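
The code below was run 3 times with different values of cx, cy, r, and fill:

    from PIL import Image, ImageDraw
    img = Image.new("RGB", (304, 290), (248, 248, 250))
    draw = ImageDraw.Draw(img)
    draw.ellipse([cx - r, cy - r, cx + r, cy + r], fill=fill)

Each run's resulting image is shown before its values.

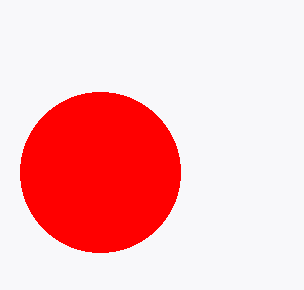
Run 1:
cx = 100, cy = 172, r = 80, fill = 'red'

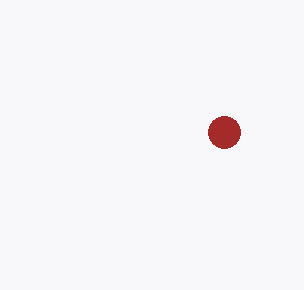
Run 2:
cx = 224; cy = 132; r = 16; fill = 'brown'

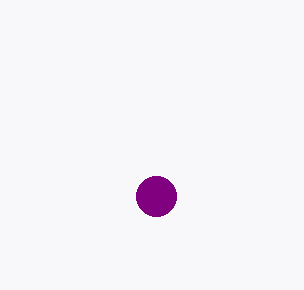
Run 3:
cx = 156, cy = 196, r = 20, fill = 'purple'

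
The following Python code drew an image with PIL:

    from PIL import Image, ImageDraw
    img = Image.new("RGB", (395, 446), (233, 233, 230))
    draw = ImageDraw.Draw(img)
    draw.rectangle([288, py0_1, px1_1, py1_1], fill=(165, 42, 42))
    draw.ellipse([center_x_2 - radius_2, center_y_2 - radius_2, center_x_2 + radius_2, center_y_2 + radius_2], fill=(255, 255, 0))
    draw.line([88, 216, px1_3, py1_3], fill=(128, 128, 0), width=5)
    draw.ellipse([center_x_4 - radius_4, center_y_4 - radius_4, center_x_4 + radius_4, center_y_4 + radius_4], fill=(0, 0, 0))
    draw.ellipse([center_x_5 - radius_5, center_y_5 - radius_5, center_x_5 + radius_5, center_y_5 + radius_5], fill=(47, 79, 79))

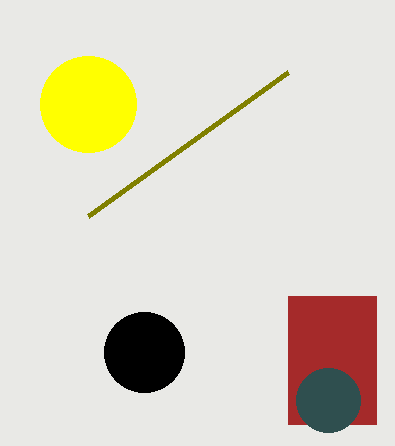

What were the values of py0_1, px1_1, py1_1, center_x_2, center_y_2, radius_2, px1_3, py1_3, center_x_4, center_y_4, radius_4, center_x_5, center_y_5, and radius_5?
py0_1 = 296, px1_1 = 376, py1_1 = 424, center_x_2 = 88, center_y_2 = 104, radius_2 = 48, px1_3 = 288, py1_3 = 72, center_x_4 = 144, center_y_4 = 352, radius_4 = 40, center_x_5 = 328, center_y_5 = 400, radius_5 = 32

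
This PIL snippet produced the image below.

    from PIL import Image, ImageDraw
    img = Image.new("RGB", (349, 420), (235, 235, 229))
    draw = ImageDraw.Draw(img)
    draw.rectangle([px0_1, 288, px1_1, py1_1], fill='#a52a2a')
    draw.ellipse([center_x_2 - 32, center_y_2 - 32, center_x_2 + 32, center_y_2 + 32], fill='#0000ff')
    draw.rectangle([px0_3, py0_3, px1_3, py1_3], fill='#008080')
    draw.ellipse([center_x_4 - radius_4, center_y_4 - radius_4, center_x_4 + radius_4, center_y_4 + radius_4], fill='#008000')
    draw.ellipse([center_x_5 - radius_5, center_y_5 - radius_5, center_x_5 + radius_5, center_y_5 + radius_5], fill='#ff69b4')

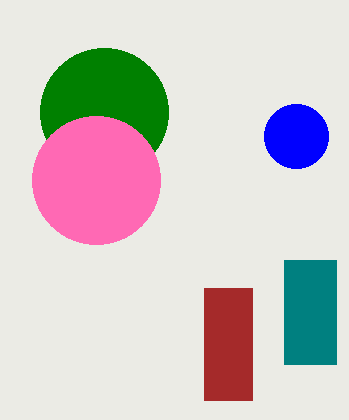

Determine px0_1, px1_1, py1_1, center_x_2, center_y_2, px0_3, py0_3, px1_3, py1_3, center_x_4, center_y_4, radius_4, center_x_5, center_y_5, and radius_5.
px0_1 = 204, px1_1 = 252, py1_1 = 400, center_x_2 = 296, center_y_2 = 136, px0_3 = 284, py0_3 = 260, px1_3 = 336, py1_3 = 364, center_x_4 = 104, center_y_4 = 112, radius_4 = 64, center_x_5 = 96, center_y_5 = 180, radius_5 = 64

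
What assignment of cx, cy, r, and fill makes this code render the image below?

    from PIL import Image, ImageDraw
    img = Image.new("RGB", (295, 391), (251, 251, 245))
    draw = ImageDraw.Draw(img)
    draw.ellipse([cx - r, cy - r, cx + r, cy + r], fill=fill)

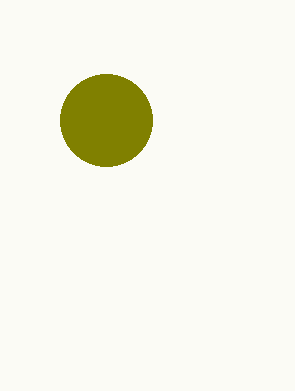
cx = 106; cy = 120; r = 46; fill = 'olive'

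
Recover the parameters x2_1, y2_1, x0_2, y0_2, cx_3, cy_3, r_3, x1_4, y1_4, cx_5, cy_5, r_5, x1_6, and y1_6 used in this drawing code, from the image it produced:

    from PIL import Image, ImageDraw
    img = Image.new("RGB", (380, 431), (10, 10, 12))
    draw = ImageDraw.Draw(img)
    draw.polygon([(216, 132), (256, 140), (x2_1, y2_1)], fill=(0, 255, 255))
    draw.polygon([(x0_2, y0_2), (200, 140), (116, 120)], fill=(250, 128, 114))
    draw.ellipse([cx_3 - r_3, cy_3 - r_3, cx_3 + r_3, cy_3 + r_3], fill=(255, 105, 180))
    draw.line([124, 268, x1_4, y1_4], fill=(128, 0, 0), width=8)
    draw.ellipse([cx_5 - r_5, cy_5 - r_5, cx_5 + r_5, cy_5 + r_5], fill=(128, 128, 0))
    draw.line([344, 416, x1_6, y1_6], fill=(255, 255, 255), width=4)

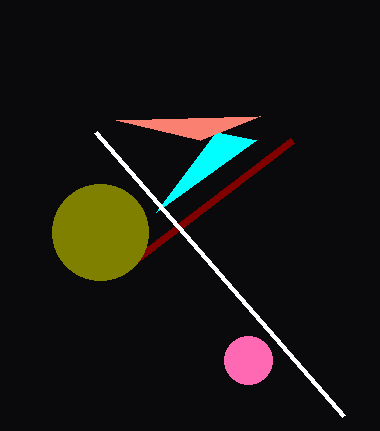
x2_1 = 156, y2_1 = 212, x0_2 = 260, y0_2 = 116, cx_3 = 248, cy_3 = 360, r_3 = 24, x1_4 = 292, y1_4 = 140, cx_5 = 100, cy_5 = 232, r_5 = 48, x1_6 = 96, y1_6 = 132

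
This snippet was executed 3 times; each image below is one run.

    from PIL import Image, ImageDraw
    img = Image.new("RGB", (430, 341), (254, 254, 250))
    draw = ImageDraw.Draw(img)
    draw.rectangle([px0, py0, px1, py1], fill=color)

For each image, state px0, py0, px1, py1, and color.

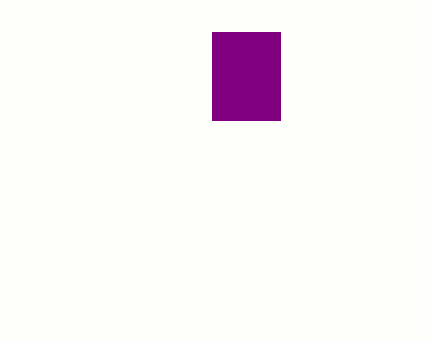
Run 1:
px0 = 212
py0 = 32
px1 = 280
py1 = 120
color = 'purple'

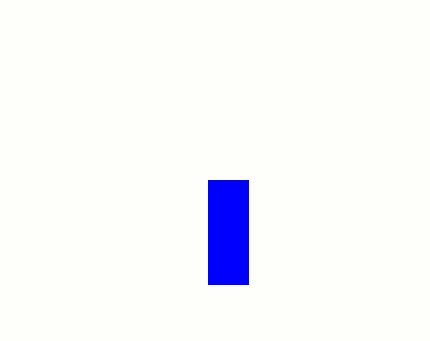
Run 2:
px0 = 208; py0 = 180; px1 = 248; py1 = 284; color = 'blue'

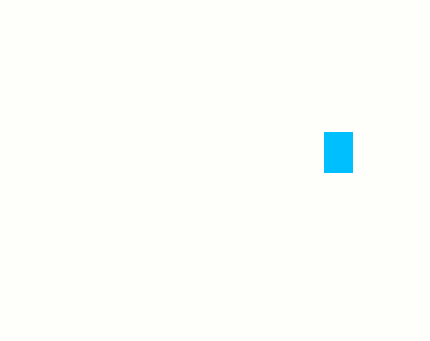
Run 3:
px0 = 324, py0 = 132, px1 = 352, py1 = 172, color = 'deepskyblue'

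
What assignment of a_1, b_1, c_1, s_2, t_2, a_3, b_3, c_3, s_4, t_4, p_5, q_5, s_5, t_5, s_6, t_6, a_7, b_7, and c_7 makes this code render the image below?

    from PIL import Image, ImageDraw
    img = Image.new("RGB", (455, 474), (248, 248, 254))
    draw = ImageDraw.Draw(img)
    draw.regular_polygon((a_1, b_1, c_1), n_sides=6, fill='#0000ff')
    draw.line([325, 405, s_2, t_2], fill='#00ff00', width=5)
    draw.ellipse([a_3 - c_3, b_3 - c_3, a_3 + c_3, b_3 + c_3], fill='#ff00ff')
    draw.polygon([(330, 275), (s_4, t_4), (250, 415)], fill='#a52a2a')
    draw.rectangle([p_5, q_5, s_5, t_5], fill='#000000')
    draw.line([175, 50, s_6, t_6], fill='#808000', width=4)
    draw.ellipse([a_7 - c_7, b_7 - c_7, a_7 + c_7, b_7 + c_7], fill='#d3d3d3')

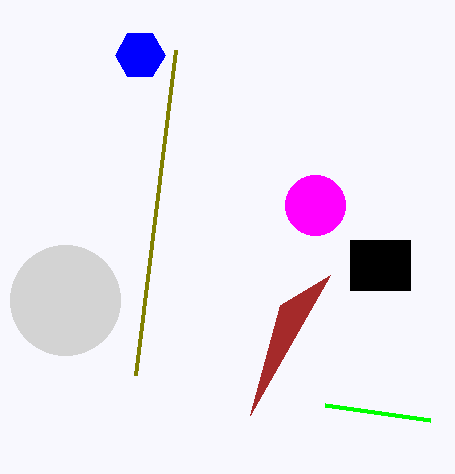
a_1 = 140; b_1 = 55; c_1 = 25; s_2 = 430; t_2 = 420; a_3 = 315; b_3 = 205; c_3 = 30; s_4 = 280; t_4 = 305; p_5 = 350; q_5 = 240; s_5 = 410; t_5 = 290; s_6 = 135; t_6 = 375; a_7 = 65; b_7 = 300; c_7 = 55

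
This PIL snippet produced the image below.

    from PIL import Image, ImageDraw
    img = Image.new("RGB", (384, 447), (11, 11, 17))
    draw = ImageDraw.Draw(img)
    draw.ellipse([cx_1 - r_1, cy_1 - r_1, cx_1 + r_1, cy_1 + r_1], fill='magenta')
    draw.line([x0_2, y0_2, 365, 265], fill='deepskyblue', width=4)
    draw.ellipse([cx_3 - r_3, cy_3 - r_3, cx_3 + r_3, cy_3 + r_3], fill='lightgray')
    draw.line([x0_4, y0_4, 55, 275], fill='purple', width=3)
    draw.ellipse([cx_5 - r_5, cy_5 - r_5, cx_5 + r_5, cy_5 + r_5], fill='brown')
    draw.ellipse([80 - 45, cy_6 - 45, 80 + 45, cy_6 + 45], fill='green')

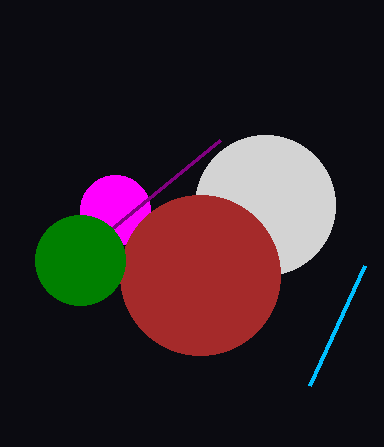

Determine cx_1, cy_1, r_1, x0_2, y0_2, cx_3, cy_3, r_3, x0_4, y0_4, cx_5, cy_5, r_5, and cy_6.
cx_1 = 115; cy_1 = 210; r_1 = 35; x0_2 = 310; y0_2 = 385; cx_3 = 265; cy_3 = 205; r_3 = 70; x0_4 = 220; y0_4 = 140; cx_5 = 200; cy_5 = 275; r_5 = 80; cy_6 = 260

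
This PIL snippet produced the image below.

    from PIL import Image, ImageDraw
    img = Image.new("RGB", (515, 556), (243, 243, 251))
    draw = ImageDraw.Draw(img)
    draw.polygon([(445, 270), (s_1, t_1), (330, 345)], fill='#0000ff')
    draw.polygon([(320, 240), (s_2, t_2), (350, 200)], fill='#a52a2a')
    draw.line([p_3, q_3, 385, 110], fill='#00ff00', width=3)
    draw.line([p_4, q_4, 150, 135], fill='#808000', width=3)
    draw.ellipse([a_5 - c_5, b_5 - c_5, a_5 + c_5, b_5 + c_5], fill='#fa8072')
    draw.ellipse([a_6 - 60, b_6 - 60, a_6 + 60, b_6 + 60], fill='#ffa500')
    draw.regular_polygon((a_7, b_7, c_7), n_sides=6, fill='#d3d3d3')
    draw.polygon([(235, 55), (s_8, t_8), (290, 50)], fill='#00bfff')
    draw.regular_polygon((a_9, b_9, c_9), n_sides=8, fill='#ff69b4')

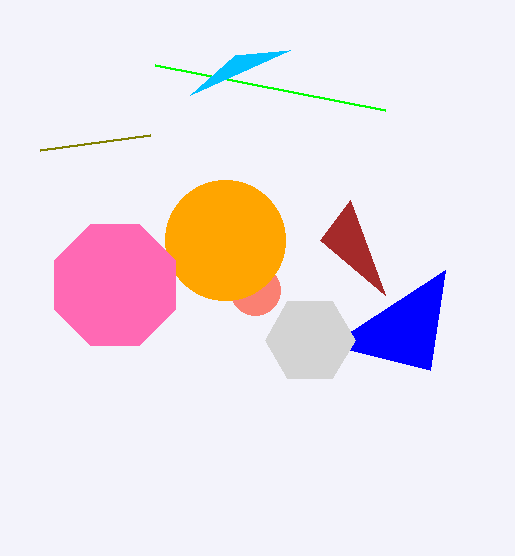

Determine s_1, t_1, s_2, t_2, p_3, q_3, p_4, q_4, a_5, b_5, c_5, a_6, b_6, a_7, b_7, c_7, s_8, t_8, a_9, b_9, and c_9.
s_1 = 430
t_1 = 370
s_2 = 385
t_2 = 295
p_3 = 155
q_3 = 65
p_4 = 40
q_4 = 150
a_5 = 255
b_5 = 290
c_5 = 25
a_6 = 225
b_6 = 240
a_7 = 310
b_7 = 340
c_7 = 45
s_8 = 190
t_8 = 95
a_9 = 115
b_9 = 285
c_9 = 65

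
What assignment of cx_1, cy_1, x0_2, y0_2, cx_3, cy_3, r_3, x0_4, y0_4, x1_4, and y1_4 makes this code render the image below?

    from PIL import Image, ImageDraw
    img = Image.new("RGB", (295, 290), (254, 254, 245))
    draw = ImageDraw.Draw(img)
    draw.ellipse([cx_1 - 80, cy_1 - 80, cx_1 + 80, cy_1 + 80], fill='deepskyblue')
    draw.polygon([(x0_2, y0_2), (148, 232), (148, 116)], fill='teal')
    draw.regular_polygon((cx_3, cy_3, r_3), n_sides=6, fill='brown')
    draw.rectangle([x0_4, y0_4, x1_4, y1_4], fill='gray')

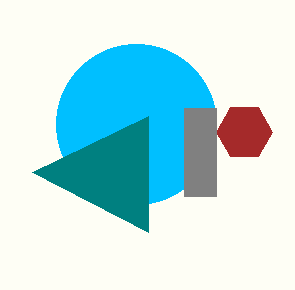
cx_1 = 136, cy_1 = 124, x0_2 = 32, y0_2 = 172, cx_3 = 244, cy_3 = 132, r_3 = 28, x0_4 = 184, y0_4 = 108, x1_4 = 216, y1_4 = 196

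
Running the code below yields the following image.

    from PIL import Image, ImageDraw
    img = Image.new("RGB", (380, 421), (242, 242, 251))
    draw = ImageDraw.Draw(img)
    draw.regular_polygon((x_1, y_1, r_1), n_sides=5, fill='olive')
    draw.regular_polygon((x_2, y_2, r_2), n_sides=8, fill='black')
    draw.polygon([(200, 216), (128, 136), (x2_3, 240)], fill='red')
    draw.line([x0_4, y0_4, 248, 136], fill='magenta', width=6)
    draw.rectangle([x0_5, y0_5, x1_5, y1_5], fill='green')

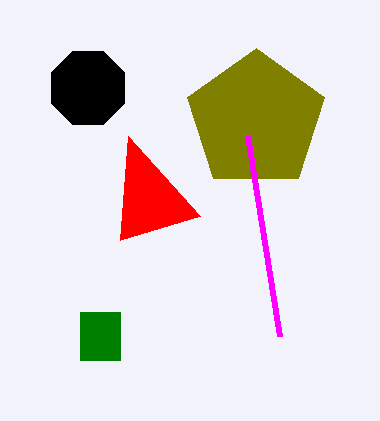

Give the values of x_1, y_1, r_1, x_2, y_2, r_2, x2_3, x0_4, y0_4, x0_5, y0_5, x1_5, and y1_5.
x_1 = 256, y_1 = 120, r_1 = 72, x_2 = 88, y_2 = 88, r_2 = 40, x2_3 = 120, x0_4 = 280, y0_4 = 336, x0_5 = 80, y0_5 = 312, x1_5 = 120, y1_5 = 360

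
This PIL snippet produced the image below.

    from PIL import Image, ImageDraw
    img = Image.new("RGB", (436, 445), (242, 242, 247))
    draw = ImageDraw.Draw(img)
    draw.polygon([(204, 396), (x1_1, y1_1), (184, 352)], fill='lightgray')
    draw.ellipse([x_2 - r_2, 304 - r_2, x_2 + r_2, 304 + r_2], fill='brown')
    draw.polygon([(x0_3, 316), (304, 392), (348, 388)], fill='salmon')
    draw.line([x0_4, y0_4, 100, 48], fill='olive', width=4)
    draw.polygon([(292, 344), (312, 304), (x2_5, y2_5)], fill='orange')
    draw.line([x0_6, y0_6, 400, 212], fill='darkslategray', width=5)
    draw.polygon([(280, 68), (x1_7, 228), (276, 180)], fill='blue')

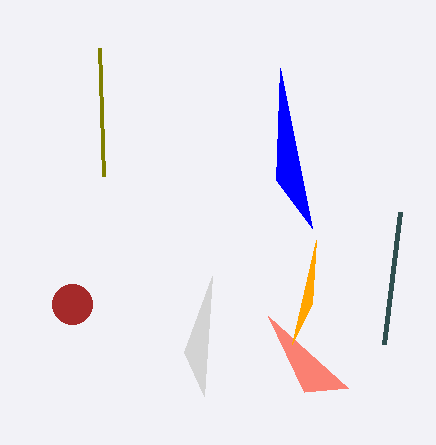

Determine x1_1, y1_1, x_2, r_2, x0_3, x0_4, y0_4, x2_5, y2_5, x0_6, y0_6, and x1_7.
x1_1 = 212; y1_1 = 276; x_2 = 72; r_2 = 20; x0_3 = 268; x0_4 = 104; y0_4 = 176; x2_5 = 316; y2_5 = 240; x0_6 = 384; y0_6 = 344; x1_7 = 312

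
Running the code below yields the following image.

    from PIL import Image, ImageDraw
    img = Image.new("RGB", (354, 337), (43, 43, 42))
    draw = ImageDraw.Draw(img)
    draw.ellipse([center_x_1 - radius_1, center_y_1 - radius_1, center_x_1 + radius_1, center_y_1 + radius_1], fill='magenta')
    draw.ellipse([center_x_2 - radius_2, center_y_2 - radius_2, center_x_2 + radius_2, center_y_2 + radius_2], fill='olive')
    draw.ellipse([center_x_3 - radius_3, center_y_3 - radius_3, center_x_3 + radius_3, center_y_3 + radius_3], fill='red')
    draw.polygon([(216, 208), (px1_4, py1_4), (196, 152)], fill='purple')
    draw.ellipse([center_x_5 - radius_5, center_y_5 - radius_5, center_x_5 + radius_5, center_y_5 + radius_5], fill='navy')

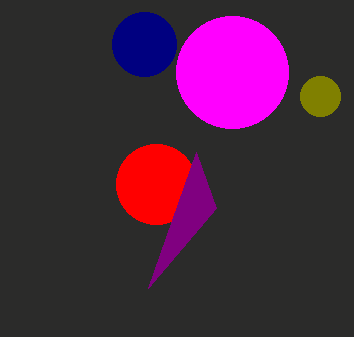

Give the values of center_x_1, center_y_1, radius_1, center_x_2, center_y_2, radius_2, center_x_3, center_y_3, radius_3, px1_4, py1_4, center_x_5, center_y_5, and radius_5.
center_x_1 = 232, center_y_1 = 72, radius_1 = 56, center_x_2 = 320, center_y_2 = 96, radius_2 = 20, center_x_3 = 156, center_y_3 = 184, radius_3 = 40, px1_4 = 148, py1_4 = 288, center_x_5 = 144, center_y_5 = 44, radius_5 = 32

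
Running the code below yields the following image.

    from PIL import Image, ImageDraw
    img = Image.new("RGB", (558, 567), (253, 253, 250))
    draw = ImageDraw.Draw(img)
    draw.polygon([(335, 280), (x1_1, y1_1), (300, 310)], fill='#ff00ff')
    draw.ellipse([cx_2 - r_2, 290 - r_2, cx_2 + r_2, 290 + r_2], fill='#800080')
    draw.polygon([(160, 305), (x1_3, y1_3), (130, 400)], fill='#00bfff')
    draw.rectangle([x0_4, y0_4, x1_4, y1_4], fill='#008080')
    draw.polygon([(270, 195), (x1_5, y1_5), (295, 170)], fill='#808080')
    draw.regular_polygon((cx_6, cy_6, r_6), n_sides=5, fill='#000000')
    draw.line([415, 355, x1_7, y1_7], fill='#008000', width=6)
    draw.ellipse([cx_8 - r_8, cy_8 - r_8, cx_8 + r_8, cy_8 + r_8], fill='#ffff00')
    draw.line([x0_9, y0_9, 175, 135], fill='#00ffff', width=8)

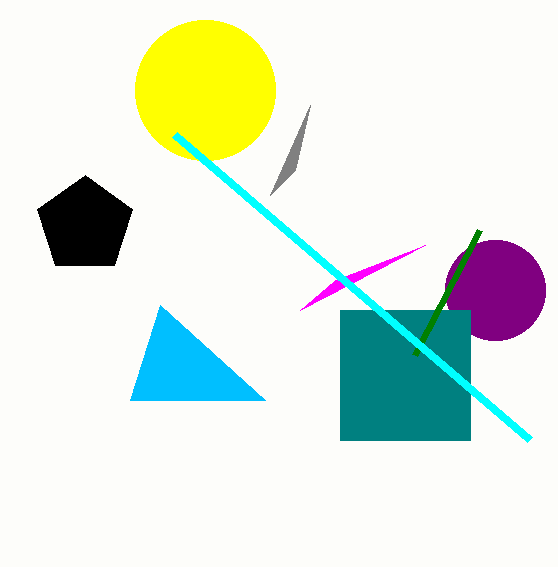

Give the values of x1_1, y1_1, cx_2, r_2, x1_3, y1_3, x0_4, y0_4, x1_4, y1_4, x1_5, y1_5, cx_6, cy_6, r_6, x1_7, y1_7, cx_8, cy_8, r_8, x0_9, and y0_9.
x1_1 = 425
y1_1 = 245
cx_2 = 495
r_2 = 50
x1_3 = 265
y1_3 = 400
x0_4 = 340
y0_4 = 310
x1_4 = 470
y1_4 = 440
x1_5 = 310
y1_5 = 105
cx_6 = 85
cy_6 = 225
r_6 = 50
x1_7 = 480
y1_7 = 230
cx_8 = 205
cy_8 = 90
r_8 = 70
x0_9 = 530
y0_9 = 440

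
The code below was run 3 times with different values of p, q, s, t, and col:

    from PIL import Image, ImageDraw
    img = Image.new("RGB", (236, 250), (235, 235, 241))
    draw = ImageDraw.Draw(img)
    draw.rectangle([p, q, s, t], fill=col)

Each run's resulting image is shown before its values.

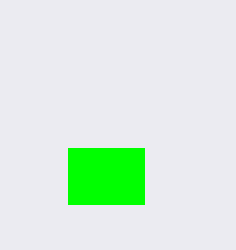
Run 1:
p = 68
q = 148
s = 144
t = 204
col = 'lime'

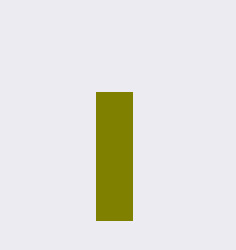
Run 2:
p = 96; q = 92; s = 132; t = 220; col = 'olive'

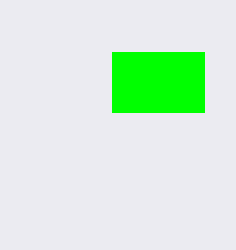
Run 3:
p = 112
q = 52
s = 204
t = 112
col = 'lime'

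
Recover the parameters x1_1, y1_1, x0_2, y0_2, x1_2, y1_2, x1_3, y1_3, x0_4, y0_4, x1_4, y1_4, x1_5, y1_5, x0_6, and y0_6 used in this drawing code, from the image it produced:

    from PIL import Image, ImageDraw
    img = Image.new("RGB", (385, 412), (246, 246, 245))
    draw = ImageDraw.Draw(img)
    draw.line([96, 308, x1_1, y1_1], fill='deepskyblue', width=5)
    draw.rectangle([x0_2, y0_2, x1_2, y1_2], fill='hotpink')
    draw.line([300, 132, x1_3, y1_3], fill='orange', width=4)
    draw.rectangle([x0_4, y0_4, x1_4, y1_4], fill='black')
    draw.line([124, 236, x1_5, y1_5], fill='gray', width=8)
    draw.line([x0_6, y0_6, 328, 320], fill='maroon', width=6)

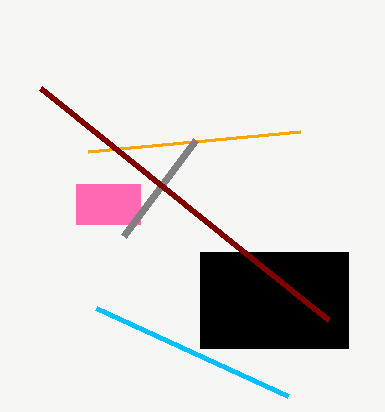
x1_1 = 288, y1_1 = 396, x0_2 = 76, y0_2 = 184, x1_2 = 140, y1_2 = 224, x1_3 = 88, y1_3 = 152, x0_4 = 200, y0_4 = 252, x1_4 = 348, y1_4 = 348, x1_5 = 196, y1_5 = 140, x0_6 = 40, y0_6 = 88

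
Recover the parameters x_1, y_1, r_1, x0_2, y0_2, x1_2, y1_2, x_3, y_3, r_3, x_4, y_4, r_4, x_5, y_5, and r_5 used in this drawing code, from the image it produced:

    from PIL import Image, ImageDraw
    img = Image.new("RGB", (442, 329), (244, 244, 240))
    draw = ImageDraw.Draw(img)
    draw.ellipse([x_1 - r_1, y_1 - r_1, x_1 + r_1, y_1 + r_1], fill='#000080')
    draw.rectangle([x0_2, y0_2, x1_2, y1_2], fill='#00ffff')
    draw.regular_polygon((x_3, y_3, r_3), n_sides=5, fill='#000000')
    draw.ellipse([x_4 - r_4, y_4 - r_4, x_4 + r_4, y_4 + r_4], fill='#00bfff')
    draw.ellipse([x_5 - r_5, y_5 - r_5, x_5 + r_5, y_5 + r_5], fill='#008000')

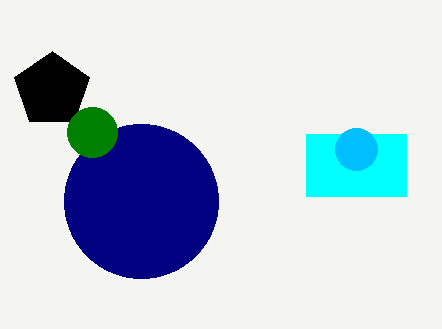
x_1 = 141
y_1 = 201
r_1 = 77
x0_2 = 306
y0_2 = 134
x1_2 = 406
y1_2 = 196
x_3 = 52
y_3 = 90
r_3 = 39
x_4 = 356
y_4 = 149
r_4 = 21
x_5 = 92
y_5 = 132
r_5 = 25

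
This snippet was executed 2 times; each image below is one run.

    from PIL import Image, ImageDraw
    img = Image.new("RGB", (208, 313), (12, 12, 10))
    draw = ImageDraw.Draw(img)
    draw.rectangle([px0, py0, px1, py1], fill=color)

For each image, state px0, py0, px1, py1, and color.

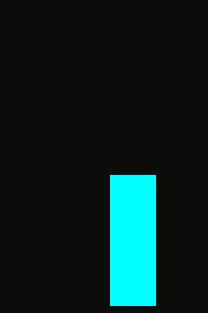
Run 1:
px0 = 110; py0 = 175; px1 = 155; py1 = 305; color = 'cyan'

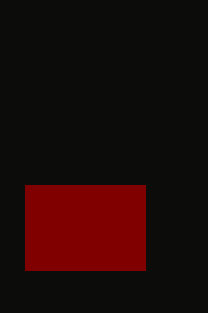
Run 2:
px0 = 25; py0 = 185; px1 = 145; py1 = 270; color = 'maroon'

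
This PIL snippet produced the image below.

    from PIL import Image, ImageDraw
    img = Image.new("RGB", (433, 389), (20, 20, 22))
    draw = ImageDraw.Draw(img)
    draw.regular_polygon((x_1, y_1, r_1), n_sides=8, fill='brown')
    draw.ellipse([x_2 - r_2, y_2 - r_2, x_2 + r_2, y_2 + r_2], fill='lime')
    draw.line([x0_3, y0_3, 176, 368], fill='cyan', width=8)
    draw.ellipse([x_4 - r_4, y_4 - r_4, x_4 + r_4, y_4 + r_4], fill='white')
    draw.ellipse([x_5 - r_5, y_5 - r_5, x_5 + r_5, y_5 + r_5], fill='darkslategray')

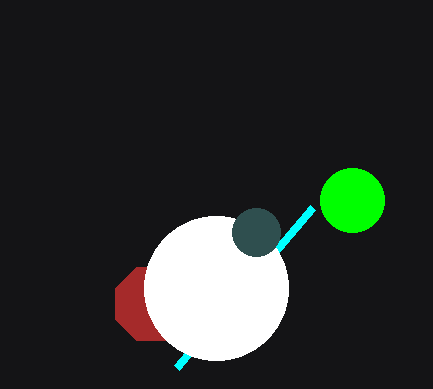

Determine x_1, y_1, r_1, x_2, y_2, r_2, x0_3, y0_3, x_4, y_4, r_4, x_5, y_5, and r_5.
x_1 = 152
y_1 = 304
r_1 = 40
x_2 = 352
y_2 = 200
r_2 = 32
x0_3 = 312
y0_3 = 208
x_4 = 216
y_4 = 288
r_4 = 72
x_5 = 256
y_5 = 232
r_5 = 24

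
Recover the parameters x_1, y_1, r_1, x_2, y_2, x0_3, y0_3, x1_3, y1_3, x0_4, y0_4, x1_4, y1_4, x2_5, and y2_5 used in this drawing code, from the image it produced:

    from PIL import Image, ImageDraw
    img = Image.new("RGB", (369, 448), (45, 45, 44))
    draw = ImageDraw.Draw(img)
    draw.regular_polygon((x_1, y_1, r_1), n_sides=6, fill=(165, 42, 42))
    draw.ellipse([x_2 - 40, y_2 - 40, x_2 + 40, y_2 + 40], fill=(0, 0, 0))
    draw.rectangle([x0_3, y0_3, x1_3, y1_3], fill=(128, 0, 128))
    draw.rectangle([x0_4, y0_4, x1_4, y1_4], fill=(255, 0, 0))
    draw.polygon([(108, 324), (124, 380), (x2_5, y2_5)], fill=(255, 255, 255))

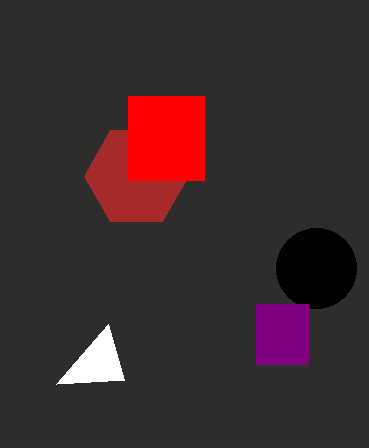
x_1 = 136
y_1 = 176
r_1 = 52
x_2 = 316
y_2 = 268
x0_3 = 256
y0_3 = 304
x1_3 = 308
y1_3 = 364
x0_4 = 128
y0_4 = 96
x1_4 = 204
y1_4 = 180
x2_5 = 56
y2_5 = 384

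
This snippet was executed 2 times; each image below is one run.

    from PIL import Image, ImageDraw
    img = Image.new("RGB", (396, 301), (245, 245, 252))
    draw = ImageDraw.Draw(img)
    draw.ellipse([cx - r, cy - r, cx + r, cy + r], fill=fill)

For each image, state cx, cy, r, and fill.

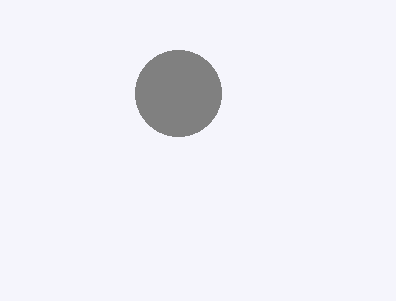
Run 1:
cx = 178; cy = 93; r = 43; fill = 'gray'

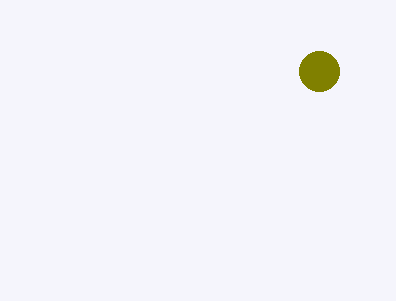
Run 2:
cx = 319; cy = 71; r = 20; fill = 'olive'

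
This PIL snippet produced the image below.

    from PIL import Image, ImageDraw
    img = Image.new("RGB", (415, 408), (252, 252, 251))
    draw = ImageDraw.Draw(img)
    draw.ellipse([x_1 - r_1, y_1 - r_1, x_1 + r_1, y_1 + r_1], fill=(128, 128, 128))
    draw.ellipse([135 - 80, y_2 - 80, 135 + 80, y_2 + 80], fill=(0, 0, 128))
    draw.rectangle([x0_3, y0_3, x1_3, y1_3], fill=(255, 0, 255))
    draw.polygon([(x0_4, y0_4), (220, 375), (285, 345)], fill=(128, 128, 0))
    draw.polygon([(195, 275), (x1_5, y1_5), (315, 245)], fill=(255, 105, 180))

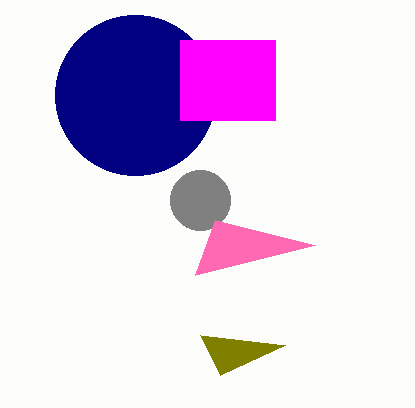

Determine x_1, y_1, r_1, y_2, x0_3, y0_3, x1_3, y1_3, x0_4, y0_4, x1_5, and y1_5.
x_1 = 200; y_1 = 200; r_1 = 30; y_2 = 95; x0_3 = 180; y0_3 = 40; x1_3 = 275; y1_3 = 120; x0_4 = 200; y0_4 = 335; x1_5 = 215; y1_5 = 220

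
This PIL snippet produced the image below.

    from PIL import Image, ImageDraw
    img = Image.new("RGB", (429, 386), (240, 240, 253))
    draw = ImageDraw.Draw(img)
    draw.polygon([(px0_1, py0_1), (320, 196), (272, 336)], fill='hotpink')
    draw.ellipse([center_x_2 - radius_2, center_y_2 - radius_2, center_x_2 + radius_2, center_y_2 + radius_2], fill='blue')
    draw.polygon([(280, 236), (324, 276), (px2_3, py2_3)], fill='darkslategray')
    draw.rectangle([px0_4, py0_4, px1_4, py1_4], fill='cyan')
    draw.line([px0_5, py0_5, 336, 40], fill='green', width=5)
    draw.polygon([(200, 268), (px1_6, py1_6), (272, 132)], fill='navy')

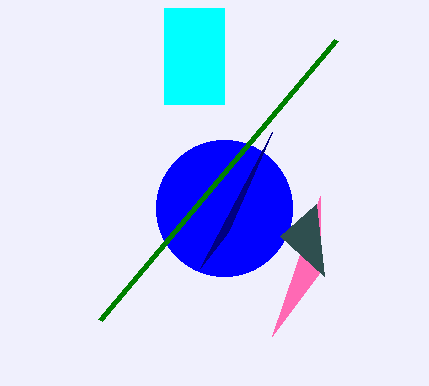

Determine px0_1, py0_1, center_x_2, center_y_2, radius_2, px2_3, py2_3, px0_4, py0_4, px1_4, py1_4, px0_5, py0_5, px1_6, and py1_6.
px0_1 = 320; py0_1 = 272; center_x_2 = 224; center_y_2 = 208; radius_2 = 68; px2_3 = 316; py2_3 = 204; px0_4 = 164; py0_4 = 8; px1_4 = 224; py1_4 = 104; px0_5 = 100; py0_5 = 320; px1_6 = 228; py1_6 = 232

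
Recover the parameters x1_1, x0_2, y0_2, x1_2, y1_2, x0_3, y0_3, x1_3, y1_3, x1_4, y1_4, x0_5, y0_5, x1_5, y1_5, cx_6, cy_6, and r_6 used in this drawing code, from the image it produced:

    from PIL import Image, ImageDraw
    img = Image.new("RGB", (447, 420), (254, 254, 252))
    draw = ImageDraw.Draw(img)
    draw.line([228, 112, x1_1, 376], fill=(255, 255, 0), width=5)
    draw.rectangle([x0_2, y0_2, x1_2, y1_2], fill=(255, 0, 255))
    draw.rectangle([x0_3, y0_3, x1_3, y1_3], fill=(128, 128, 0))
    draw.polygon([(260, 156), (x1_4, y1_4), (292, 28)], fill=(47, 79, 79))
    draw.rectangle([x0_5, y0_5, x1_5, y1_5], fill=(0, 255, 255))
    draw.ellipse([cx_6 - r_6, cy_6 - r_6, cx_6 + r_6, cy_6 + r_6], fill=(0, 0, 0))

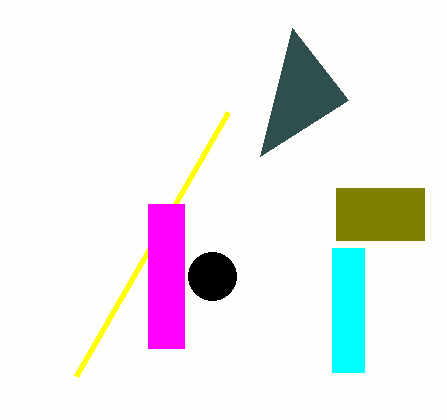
x1_1 = 76
x0_2 = 148
y0_2 = 204
x1_2 = 184
y1_2 = 348
x0_3 = 336
y0_3 = 188
x1_3 = 424
y1_3 = 240
x1_4 = 348
y1_4 = 100
x0_5 = 332
y0_5 = 248
x1_5 = 364
y1_5 = 372
cx_6 = 212
cy_6 = 276
r_6 = 24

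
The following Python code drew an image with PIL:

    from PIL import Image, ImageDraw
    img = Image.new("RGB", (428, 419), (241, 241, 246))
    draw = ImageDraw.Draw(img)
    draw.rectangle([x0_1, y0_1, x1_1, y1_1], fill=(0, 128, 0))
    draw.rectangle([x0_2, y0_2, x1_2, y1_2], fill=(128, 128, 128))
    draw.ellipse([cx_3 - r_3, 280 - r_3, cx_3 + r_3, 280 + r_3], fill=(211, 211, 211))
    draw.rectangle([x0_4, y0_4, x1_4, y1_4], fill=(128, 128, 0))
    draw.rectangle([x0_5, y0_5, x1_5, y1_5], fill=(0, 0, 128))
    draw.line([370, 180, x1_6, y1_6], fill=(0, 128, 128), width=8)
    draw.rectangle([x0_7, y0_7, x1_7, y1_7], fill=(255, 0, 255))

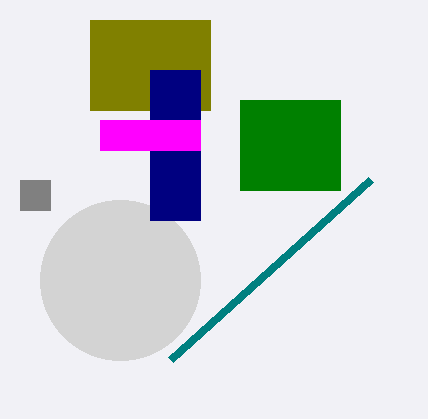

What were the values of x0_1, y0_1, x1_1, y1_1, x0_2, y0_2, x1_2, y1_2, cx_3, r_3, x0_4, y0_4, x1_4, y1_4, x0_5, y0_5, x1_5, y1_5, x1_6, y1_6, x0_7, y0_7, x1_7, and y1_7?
x0_1 = 240
y0_1 = 100
x1_1 = 340
y1_1 = 190
x0_2 = 20
y0_2 = 180
x1_2 = 50
y1_2 = 210
cx_3 = 120
r_3 = 80
x0_4 = 90
y0_4 = 20
x1_4 = 210
y1_4 = 110
x0_5 = 150
y0_5 = 70
x1_5 = 200
y1_5 = 220
x1_6 = 170
y1_6 = 360
x0_7 = 100
y0_7 = 120
x1_7 = 200
y1_7 = 150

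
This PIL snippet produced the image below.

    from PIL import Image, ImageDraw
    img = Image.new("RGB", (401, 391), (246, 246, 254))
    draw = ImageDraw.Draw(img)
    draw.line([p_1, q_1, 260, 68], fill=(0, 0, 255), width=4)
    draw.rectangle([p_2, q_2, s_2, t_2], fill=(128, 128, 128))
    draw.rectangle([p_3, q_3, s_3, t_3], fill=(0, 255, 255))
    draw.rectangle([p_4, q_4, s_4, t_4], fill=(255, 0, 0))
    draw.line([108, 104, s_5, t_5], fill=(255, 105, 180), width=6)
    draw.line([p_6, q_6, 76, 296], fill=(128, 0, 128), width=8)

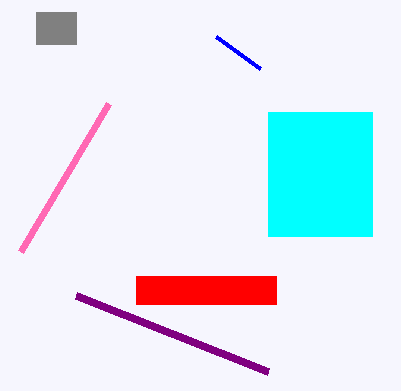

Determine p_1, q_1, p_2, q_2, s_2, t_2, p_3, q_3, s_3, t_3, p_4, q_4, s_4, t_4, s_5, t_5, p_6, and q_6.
p_1 = 216
q_1 = 36
p_2 = 36
q_2 = 12
s_2 = 76
t_2 = 44
p_3 = 268
q_3 = 112
s_3 = 372
t_3 = 236
p_4 = 136
q_4 = 276
s_4 = 276
t_4 = 304
s_5 = 20
t_5 = 252
p_6 = 268
q_6 = 372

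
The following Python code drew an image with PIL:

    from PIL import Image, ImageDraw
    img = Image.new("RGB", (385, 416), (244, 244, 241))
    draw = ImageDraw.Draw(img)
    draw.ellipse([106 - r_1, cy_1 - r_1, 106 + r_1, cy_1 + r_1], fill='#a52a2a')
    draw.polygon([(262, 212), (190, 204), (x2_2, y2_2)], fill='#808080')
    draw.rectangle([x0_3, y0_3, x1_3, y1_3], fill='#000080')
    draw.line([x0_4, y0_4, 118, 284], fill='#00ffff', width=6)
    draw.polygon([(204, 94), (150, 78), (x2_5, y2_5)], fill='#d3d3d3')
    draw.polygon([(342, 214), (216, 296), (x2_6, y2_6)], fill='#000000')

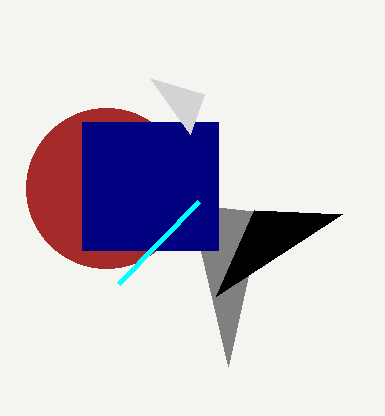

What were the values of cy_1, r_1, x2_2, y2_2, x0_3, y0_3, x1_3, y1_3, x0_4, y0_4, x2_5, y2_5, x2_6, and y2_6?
cy_1 = 188; r_1 = 80; x2_2 = 228; y2_2 = 366; x0_3 = 82; y0_3 = 122; x1_3 = 218; y1_3 = 250; x0_4 = 198; y0_4 = 202; x2_5 = 190; y2_5 = 134; x2_6 = 254; y2_6 = 210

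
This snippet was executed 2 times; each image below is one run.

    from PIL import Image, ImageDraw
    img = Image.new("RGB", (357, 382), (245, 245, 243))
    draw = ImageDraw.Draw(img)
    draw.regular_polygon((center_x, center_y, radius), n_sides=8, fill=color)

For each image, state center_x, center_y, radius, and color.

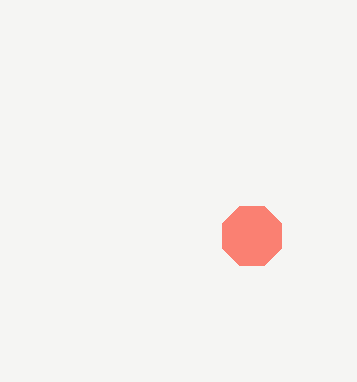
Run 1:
center_x = 252
center_y = 236
radius = 32
color = 'salmon'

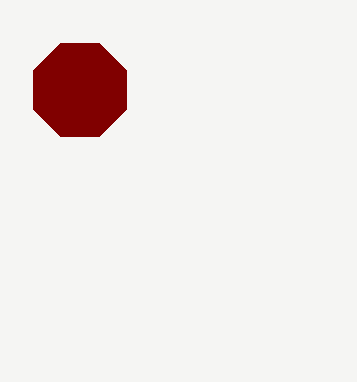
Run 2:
center_x = 80; center_y = 90; radius = 50; color = 'maroon'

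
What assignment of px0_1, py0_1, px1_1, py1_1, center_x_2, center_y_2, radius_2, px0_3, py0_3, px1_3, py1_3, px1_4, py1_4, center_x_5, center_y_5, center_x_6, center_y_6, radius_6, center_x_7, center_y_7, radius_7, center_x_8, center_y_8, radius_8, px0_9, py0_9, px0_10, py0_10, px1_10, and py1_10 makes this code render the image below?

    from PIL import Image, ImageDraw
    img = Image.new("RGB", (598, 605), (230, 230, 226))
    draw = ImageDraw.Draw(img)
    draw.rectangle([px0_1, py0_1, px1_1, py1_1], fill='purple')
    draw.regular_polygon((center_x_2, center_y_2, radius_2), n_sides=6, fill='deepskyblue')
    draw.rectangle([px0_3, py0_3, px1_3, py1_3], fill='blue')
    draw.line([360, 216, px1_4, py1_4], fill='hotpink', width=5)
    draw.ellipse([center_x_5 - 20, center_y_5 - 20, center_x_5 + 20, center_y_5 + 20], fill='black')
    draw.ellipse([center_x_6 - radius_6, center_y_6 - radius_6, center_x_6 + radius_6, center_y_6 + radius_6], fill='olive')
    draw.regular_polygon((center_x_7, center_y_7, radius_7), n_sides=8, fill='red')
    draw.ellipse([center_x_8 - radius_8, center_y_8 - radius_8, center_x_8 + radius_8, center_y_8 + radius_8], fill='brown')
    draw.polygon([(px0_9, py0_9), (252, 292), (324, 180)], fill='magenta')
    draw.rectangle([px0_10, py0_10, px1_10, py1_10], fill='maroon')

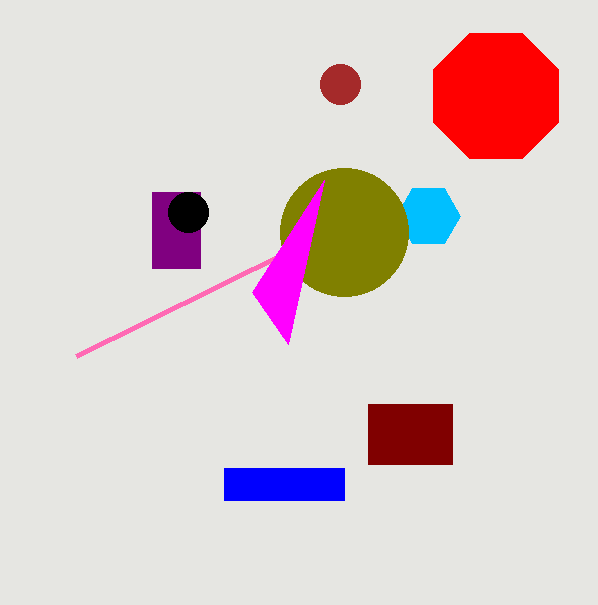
px0_1 = 152, py0_1 = 192, px1_1 = 200, py1_1 = 268, center_x_2 = 428, center_y_2 = 216, radius_2 = 32, px0_3 = 224, py0_3 = 468, px1_3 = 344, py1_3 = 500, px1_4 = 76, py1_4 = 356, center_x_5 = 188, center_y_5 = 212, center_x_6 = 344, center_y_6 = 232, radius_6 = 64, center_x_7 = 496, center_y_7 = 96, radius_7 = 68, center_x_8 = 340, center_y_8 = 84, radius_8 = 20, px0_9 = 288, py0_9 = 344, px0_10 = 368, py0_10 = 404, px1_10 = 452, py1_10 = 464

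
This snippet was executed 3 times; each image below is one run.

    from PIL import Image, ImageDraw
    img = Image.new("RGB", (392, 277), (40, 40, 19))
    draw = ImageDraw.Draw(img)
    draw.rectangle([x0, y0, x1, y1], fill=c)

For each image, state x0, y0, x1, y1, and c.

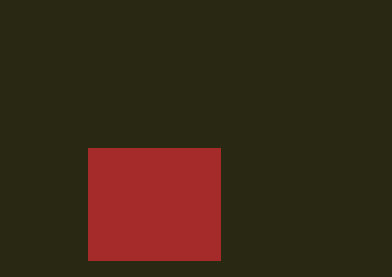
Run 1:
x0 = 88, y0 = 148, x1 = 220, y1 = 260, c = 'brown'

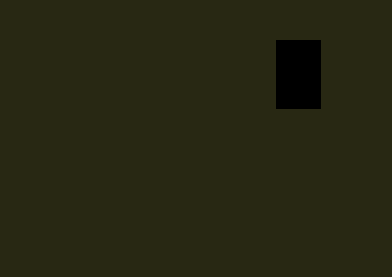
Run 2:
x0 = 276, y0 = 40, x1 = 320, y1 = 108, c = 'black'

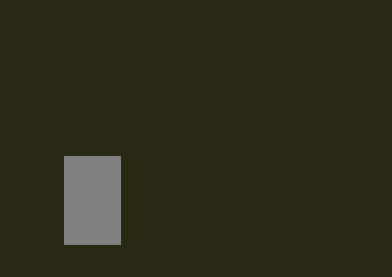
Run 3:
x0 = 64; y0 = 156; x1 = 120; y1 = 244; c = 'gray'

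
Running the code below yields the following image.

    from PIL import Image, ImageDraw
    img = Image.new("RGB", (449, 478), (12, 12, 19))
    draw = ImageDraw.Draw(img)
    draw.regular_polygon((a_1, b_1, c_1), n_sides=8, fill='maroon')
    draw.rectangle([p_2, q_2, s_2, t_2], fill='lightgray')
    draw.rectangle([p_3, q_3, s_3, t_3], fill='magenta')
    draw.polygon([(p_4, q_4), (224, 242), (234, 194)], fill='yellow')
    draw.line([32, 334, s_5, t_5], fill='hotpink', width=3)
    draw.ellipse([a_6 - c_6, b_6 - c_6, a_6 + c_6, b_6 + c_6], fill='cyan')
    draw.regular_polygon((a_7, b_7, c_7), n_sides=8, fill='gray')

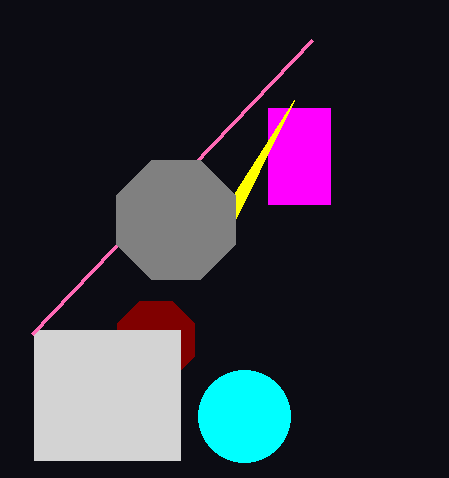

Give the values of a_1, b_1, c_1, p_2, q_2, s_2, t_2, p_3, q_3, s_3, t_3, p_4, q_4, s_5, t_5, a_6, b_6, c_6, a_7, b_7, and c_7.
a_1 = 156
b_1 = 340
c_1 = 42
p_2 = 34
q_2 = 330
s_2 = 180
t_2 = 460
p_3 = 268
q_3 = 108
s_3 = 330
t_3 = 204
p_4 = 294
q_4 = 100
s_5 = 312
t_5 = 40
a_6 = 244
b_6 = 416
c_6 = 46
a_7 = 176
b_7 = 220
c_7 = 64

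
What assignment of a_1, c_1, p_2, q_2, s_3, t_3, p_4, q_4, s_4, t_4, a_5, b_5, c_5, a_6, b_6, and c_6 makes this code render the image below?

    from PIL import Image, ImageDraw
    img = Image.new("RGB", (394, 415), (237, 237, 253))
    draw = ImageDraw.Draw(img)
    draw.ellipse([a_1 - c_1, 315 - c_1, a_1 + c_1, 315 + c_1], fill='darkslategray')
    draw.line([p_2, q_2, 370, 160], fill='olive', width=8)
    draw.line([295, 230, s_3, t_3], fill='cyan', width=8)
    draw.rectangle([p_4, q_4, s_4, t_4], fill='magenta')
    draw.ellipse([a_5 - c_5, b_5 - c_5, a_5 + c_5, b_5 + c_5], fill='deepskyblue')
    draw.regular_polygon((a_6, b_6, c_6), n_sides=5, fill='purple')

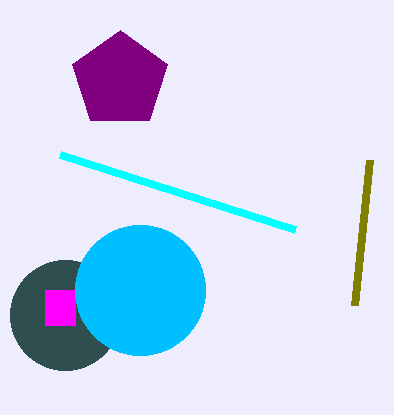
a_1 = 65, c_1 = 55, p_2 = 355, q_2 = 305, s_3 = 60, t_3 = 155, p_4 = 45, q_4 = 290, s_4 = 75, t_4 = 325, a_5 = 140, b_5 = 290, c_5 = 65, a_6 = 120, b_6 = 80, c_6 = 50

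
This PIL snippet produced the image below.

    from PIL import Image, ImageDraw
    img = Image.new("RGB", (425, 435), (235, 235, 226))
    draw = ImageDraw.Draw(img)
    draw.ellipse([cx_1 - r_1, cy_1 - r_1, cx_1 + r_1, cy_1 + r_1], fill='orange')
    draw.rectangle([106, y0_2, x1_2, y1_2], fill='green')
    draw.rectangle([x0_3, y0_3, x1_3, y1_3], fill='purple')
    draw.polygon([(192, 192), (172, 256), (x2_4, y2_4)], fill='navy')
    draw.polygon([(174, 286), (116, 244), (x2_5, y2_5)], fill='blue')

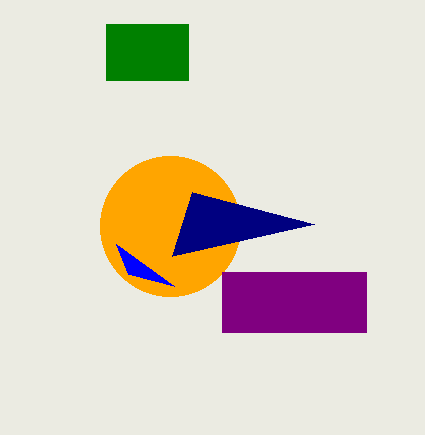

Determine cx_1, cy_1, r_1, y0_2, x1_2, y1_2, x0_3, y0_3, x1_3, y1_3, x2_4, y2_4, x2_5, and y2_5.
cx_1 = 170; cy_1 = 226; r_1 = 70; y0_2 = 24; x1_2 = 188; y1_2 = 80; x0_3 = 222; y0_3 = 272; x1_3 = 366; y1_3 = 332; x2_4 = 314; y2_4 = 224; x2_5 = 128; y2_5 = 274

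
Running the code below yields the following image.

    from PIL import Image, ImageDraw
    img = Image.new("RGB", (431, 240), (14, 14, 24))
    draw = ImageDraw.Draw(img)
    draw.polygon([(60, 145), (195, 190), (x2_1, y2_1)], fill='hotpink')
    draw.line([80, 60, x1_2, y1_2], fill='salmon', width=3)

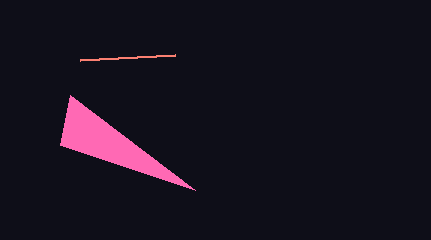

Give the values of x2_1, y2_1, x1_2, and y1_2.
x2_1 = 70
y2_1 = 95
x1_2 = 175
y1_2 = 55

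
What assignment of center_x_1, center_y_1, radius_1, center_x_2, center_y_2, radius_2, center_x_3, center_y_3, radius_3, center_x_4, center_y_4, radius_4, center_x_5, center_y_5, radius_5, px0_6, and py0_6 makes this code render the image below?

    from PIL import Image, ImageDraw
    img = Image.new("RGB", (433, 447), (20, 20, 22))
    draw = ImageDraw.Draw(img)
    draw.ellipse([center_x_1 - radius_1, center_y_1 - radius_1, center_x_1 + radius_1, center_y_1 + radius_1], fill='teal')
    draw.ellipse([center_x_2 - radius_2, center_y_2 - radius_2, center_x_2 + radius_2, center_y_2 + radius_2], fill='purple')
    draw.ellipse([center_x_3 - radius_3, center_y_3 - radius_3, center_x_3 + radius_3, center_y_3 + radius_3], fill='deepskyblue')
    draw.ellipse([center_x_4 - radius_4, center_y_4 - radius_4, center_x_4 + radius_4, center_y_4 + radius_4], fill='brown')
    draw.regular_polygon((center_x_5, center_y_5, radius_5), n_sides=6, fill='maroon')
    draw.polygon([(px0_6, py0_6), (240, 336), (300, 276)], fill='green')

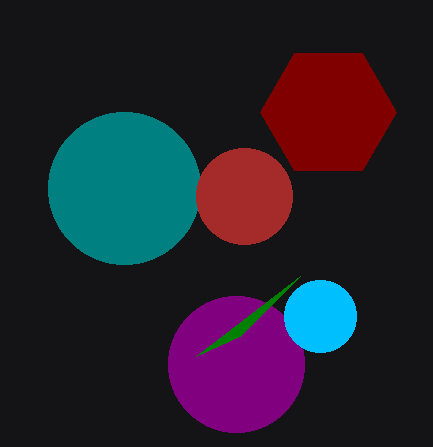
center_x_1 = 124
center_y_1 = 188
radius_1 = 76
center_x_2 = 236
center_y_2 = 364
radius_2 = 68
center_x_3 = 320
center_y_3 = 316
radius_3 = 36
center_x_4 = 244
center_y_4 = 196
radius_4 = 48
center_x_5 = 328
center_y_5 = 112
radius_5 = 68
px0_6 = 196
py0_6 = 356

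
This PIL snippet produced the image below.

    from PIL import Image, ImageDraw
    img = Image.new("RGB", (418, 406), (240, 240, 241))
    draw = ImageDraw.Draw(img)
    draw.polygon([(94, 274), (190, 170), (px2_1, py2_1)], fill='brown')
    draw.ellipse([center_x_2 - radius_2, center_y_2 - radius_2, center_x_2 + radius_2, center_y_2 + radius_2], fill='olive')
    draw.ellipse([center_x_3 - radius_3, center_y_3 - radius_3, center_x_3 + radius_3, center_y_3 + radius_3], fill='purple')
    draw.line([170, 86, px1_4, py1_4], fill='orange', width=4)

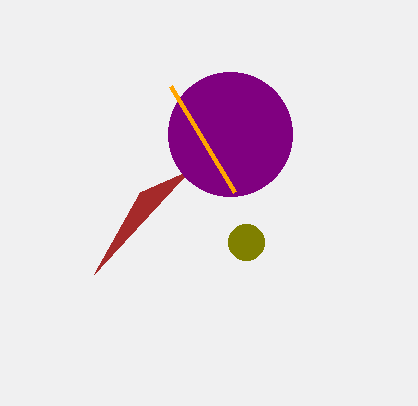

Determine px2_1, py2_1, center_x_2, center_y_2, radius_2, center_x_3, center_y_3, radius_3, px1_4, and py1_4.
px2_1 = 140
py2_1 = 192
center_x_2 = 246
center_y_2 = 242
radius_2 = 18
center_x_3 = 230
center_y_3 = 134
radius_3 = 62
px1_4 = 234
py1_4 = 192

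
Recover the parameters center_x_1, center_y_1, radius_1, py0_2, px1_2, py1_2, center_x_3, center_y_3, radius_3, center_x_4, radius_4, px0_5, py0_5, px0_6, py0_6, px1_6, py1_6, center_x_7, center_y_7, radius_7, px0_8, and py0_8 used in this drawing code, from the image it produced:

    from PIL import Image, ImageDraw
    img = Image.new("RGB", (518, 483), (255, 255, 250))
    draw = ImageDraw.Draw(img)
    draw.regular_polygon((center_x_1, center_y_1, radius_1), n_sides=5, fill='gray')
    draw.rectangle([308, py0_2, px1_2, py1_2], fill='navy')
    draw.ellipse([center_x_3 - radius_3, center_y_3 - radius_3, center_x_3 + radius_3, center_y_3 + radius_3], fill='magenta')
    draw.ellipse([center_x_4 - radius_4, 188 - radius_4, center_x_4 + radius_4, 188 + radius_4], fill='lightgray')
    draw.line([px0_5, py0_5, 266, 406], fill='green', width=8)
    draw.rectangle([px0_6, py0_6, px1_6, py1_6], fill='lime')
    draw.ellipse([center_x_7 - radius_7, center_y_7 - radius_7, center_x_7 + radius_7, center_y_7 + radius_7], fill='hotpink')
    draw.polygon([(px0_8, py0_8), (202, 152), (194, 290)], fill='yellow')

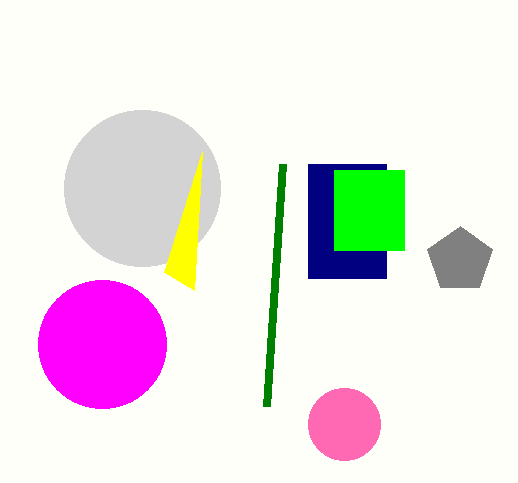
center_x_1 = 460, center_y_1 = 260, radius_1 = 34, py0_2 = 164, px1_2 = 386, py1_2 = 278, center_x_3 = 102, center_y_3 = 344, radius_3 = 64, center_x_4 = 142, radius_4 = 78, px0_5 = 282, py0_5 = 164, px0_6 = 334, py0_6 = 170, px1_6 = 404, py1_6 = 250, center_x_7 = 344, center_y_7 = 424, radius_7 = 36, px0_8 = 164, py0_8 = 272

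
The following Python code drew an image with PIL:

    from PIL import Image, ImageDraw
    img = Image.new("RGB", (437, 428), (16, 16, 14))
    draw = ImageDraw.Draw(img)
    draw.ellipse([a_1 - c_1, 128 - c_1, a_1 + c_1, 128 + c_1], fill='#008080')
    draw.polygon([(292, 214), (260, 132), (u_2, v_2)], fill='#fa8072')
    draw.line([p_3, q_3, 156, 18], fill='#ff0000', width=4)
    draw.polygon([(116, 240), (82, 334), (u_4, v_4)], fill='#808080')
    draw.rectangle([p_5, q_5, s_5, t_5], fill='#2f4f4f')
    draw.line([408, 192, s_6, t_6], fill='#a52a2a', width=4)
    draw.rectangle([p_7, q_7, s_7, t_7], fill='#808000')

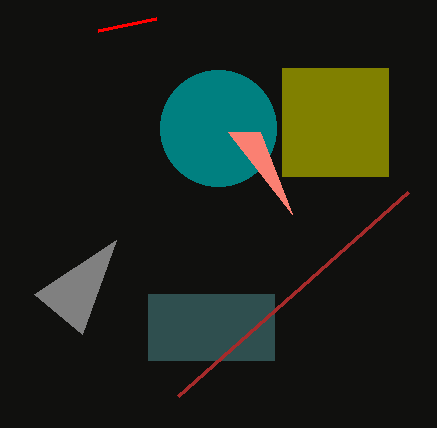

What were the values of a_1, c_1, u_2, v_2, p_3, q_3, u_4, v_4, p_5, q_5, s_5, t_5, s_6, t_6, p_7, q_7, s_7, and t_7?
a_1 = 218
c_1 = 58
u_2 = 228
v_2 = 132
p_3 = 98
q_3 = 30
u_4 = 34
v_4 = 294
p_5 = 148
q_5 = 294
s_5 = 274
t_5 = 360
s_6 = 178
t_6 = 396
p_7 = 282
q_7 = 68
s_7 = 388
t_7 = 176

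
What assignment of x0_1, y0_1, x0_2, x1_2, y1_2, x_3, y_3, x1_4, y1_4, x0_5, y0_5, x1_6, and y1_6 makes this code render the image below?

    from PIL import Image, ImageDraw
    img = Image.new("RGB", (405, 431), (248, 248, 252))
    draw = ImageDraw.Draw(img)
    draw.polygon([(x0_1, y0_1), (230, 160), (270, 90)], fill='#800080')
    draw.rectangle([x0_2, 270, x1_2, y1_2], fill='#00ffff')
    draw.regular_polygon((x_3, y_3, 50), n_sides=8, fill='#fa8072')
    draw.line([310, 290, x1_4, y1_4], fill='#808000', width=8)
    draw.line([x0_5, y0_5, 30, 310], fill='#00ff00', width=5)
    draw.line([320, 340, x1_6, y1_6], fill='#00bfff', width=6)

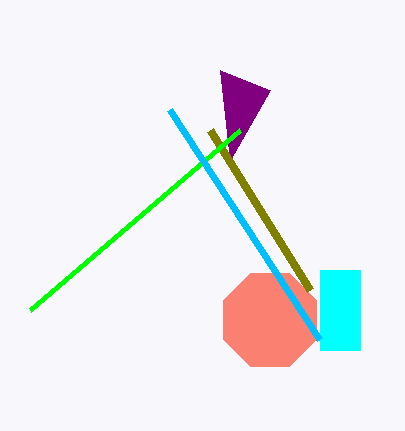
x0_1 = 220, y0_1 = 70, x0_2 = 320, x1_2 = 360, y1_2 = 350, x_3 = 270, y_3 = 320, x1_4 = 210, y1_4 = 130, x0_5 = 240, y0_5 = 130, x1_6 = 170, y1_6 = 110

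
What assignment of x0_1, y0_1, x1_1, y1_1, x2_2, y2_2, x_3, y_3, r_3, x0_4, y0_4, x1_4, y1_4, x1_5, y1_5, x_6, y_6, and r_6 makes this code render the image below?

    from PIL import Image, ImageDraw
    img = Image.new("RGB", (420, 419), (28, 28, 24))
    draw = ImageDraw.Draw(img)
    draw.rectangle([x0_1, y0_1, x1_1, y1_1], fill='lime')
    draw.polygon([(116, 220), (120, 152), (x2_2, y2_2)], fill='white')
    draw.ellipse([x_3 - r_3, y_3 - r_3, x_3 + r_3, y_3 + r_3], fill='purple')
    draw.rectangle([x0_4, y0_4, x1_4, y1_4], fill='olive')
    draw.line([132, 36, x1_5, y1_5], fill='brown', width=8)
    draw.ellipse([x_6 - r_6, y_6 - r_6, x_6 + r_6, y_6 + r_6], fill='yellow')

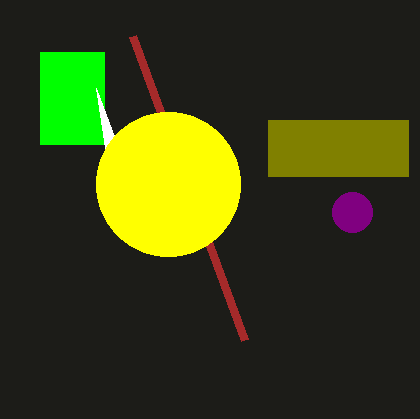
x0_1 = 40, y0_1 = 52, x1_1 = 104, y1_1 = 144, x2_2 = 96, y2_2 = 88, x_3 = 352, y_3 = 212, r_3 = 20, x0_4 = 268, y0_4 = 120, x1_4 = 408, y1_4 = 176, x1_5 = 244, y1_5 = 340, x_6 = 168, y_6 = 184, r_6 = 72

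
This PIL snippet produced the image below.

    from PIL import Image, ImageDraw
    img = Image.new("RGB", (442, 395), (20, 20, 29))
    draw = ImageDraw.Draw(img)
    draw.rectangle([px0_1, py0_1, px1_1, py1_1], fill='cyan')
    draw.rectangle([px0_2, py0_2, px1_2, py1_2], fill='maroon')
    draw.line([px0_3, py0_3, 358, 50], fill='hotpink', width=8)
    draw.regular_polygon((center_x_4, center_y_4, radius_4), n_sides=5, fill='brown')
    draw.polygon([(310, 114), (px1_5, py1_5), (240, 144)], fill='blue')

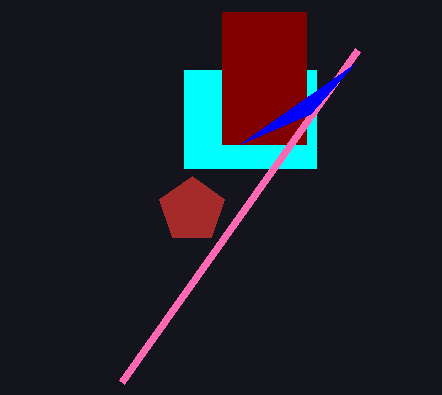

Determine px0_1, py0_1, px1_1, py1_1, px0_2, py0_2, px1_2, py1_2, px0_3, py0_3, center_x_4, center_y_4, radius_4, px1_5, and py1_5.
px0_1 = 184
py0_1 = 70
px1_1 = 316
py1_1 = 168
px0_2 = 222
py0_2 = 12
px1_2 = 306
py1_2 = 144
px0_3 = 122
py0_3 = 382
center_x_4 = 192
center_y_4 = 210
radius_4 = 34
px1_5 = 354
py1_5 = 64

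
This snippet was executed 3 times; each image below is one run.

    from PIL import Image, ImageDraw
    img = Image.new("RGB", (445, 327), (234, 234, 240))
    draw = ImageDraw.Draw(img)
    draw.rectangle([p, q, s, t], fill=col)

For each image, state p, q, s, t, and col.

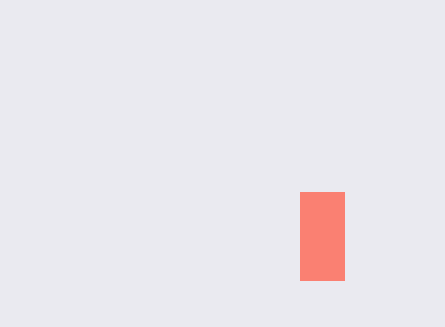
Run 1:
p = 300
q = 192
s = 344
t = 280
col = 'salmon'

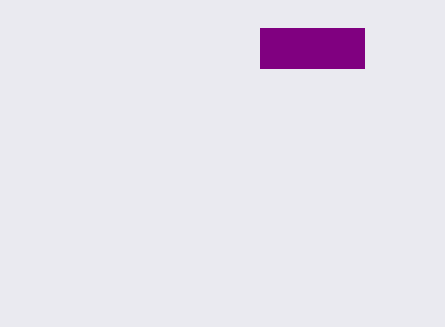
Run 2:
p = 260; q = 28; s = 364; t = 68; col = 'purple'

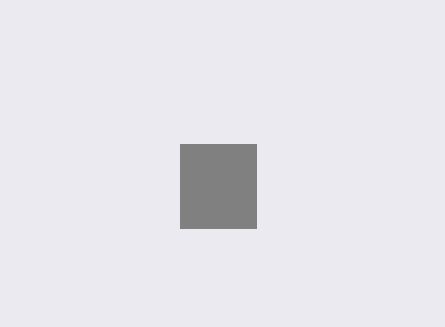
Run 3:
p = 180
q = 144
s = 256
t = 228
col = 'gray'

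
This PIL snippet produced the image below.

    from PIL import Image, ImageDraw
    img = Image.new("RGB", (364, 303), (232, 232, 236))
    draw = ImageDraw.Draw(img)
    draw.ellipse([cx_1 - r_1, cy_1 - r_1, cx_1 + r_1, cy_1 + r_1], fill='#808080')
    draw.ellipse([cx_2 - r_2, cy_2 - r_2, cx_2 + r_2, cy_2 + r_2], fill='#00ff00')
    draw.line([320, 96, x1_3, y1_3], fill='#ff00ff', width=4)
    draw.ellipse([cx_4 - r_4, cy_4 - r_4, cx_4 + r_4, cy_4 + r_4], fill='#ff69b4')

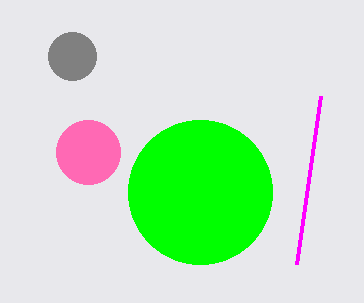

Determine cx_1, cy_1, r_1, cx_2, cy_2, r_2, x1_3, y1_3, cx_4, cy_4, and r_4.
cx_1 = 72; cy_1 = 56; r_1 = 24; cx_2 = 200; cy_2 = 192; r_2 = 72; x1_3 = 296; y1_3 = 264; cx_4 = 88; cy_4 = 152; r_4 = 32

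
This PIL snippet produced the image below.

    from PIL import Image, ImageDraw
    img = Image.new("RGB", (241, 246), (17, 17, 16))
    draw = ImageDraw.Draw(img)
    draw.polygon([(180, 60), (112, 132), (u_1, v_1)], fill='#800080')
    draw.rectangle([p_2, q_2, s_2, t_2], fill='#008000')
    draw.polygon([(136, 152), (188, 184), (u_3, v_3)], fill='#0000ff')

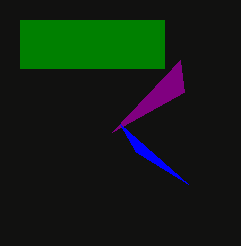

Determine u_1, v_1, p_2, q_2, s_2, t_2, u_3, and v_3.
u_1 = 184; v_1 = 92; p_2 = 20; q_2 = 20; s_2 = 164; t_2 = 68; u_3 = 120; v_3 = 124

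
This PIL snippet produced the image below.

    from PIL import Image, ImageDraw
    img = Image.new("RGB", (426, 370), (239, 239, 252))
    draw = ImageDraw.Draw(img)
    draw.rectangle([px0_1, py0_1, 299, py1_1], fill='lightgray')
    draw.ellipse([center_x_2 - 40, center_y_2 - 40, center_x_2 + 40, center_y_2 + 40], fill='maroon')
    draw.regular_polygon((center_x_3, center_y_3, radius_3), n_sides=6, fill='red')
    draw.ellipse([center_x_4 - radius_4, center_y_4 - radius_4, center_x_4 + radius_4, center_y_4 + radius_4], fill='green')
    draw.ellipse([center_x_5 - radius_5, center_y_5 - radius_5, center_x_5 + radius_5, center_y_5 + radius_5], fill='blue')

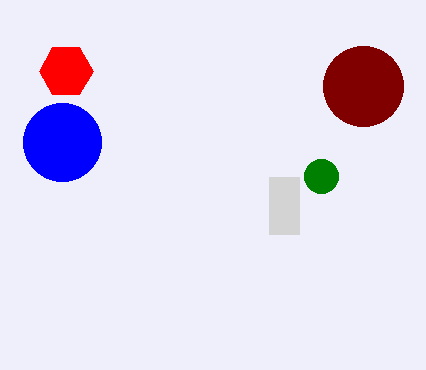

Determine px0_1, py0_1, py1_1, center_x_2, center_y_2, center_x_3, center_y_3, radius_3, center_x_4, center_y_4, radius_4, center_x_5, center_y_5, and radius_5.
px0_1 = 269
py0_1 = 177
py1_1 = 234
center_x_2 = 363
center_y_2 = 86
center_x_3 = 66
center_y_3 = 71
radius_3 = 27
center_x_4 = 321
center_y_4 = 176
radius_4 = 17
center_x_5 = 62
center_y_5 = 142
radius_5 = 39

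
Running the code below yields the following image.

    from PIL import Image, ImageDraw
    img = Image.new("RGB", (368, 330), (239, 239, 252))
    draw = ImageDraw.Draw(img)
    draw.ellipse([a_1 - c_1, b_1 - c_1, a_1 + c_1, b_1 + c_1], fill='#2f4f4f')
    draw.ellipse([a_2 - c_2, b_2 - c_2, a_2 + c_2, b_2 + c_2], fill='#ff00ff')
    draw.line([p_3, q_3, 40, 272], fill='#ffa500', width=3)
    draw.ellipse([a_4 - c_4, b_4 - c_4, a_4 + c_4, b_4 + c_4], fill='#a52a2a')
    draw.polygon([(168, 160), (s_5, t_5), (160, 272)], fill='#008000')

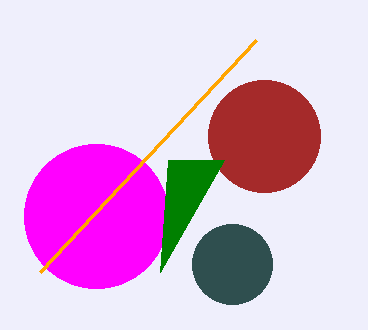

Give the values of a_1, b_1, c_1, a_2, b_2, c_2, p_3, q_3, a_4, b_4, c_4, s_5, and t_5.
a_1 = 232; b_1 = 264; c_1 = 40; a_2 = 96; b_2 = 216; c_2 = 72; p_3 = 256; q_3 = 40; a_4 = 264; b_4 = 136; c_4 = 56; s_5 = 224; t_5 = 160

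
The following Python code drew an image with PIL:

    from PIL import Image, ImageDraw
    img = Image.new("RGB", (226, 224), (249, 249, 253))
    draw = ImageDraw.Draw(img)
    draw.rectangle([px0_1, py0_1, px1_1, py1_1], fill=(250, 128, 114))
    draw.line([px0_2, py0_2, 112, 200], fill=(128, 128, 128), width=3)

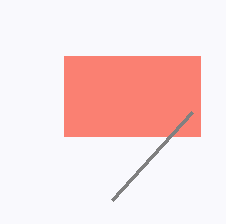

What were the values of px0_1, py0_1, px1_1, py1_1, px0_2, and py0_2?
px0_1 = 64; py0_1 = 56; px1_1 = 200; py1_1 = 136; px0_2 = 192; py0_2 = 112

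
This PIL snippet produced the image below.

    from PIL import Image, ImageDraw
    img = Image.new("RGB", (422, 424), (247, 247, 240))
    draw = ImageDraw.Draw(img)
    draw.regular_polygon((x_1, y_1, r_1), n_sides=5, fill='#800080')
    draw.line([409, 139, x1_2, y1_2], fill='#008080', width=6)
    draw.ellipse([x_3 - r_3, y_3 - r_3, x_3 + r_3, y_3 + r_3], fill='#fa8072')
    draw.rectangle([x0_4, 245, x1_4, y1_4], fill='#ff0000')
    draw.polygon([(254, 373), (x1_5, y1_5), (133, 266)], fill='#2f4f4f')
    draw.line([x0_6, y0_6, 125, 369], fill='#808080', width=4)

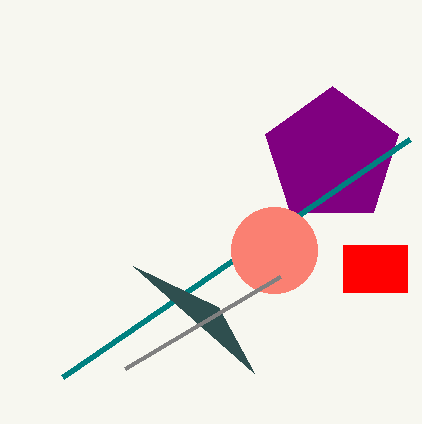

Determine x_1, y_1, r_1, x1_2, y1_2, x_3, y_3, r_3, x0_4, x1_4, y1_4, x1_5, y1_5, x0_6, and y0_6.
x_1 = 332
y_1 = 156
r_1 = 70
x1_2 = 62
y1_2 = 377
x_3 = 274
y_3 = 250
r_3 = 43
x0_4 = 343
x1_4 = 407
y1_4 = 292
x1_5 = 218
y1_5 = 307
x0_6 = 280
y0_6 = 277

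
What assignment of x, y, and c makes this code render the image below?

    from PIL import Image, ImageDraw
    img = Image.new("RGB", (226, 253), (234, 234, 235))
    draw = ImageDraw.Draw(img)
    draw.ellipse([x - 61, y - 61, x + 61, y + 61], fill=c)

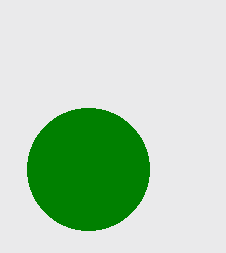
x = 88
y = 169
c = 'green'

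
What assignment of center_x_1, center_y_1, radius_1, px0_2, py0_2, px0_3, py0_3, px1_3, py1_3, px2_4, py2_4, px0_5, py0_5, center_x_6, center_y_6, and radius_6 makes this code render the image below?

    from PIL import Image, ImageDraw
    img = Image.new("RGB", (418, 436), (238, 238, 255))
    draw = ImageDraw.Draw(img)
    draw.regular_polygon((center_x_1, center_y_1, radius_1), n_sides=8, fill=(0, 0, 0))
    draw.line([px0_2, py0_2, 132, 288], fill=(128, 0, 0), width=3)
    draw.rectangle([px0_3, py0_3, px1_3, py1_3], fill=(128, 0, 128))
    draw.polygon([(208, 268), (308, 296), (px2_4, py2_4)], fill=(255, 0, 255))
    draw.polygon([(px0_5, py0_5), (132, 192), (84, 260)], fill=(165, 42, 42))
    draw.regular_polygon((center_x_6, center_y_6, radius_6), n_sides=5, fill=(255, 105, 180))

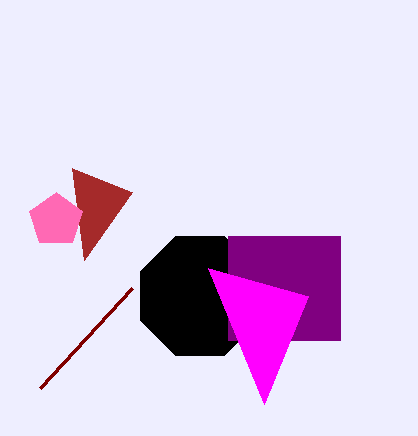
center_x_1 = 200
center_y_1 = 296
radius_1 = 64
px0_2 = 40
py0_2 = 388
px0_3 = 228
py0_3 = 236
px1_3 = 340
py1_3 = 340
px2_4 = 264
py2_4 = 404
px0_5 = 72
py0_5 = 168
center_x_6 = 56
center_y_6 = 220
radius_6 = 28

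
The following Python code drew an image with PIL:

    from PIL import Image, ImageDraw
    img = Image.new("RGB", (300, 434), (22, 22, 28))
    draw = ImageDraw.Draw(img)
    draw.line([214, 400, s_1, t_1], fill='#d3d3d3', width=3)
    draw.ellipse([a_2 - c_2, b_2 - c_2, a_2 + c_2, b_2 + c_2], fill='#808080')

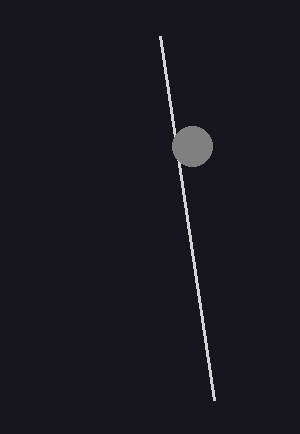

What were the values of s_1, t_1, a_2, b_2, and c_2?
s_1 = 160, t_1 = 36, a_2 = 192, b_2 = 146, c_2 = 20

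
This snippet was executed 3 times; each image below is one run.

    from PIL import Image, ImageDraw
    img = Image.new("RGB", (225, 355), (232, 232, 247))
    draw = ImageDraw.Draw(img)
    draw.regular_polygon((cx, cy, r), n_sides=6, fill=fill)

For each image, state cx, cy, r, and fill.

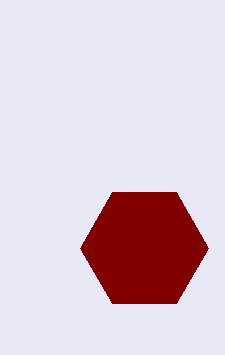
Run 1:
cx = 144
cy = 248
r = 64
fill = 'maroon'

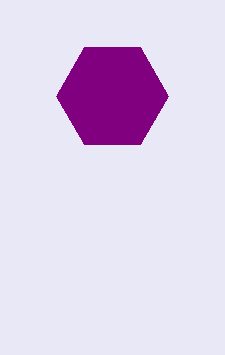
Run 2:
cx = 112
cy = 96
r = 56
fill = 'purple'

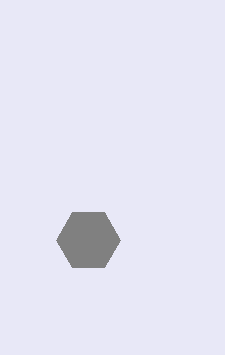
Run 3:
cx = 88; cy = 240; r = 32; fill = 'gray'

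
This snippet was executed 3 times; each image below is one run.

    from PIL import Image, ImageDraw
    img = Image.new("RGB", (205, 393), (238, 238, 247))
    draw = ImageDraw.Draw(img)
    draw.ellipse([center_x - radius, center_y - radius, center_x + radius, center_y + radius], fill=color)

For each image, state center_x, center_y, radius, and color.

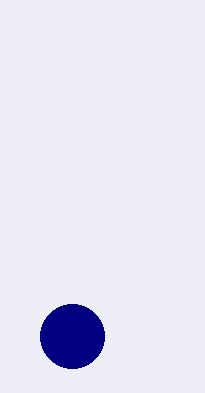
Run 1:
center_x = 72
center_y = 336
radius = 32
color = 'navy'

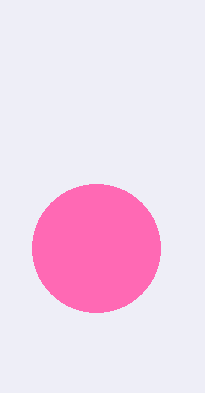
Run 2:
center_x = 96, center_y = 248, radius = 64, color = 'hotpink'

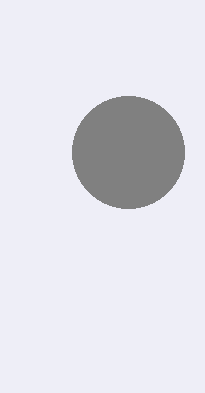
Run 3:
center_x = 128; center_y = 152; radius = 56; color = 'gray'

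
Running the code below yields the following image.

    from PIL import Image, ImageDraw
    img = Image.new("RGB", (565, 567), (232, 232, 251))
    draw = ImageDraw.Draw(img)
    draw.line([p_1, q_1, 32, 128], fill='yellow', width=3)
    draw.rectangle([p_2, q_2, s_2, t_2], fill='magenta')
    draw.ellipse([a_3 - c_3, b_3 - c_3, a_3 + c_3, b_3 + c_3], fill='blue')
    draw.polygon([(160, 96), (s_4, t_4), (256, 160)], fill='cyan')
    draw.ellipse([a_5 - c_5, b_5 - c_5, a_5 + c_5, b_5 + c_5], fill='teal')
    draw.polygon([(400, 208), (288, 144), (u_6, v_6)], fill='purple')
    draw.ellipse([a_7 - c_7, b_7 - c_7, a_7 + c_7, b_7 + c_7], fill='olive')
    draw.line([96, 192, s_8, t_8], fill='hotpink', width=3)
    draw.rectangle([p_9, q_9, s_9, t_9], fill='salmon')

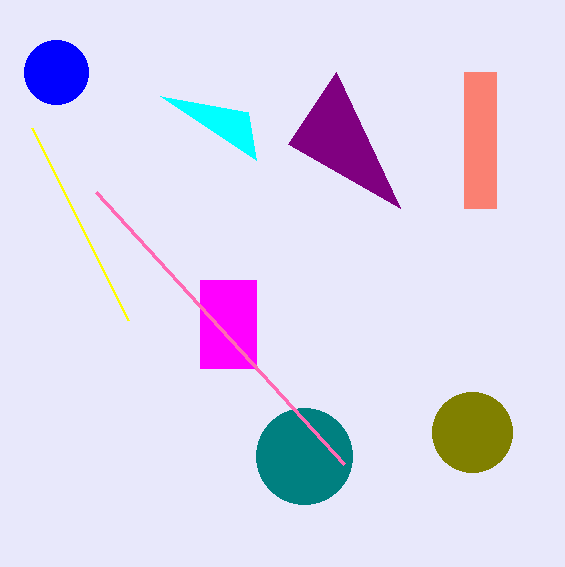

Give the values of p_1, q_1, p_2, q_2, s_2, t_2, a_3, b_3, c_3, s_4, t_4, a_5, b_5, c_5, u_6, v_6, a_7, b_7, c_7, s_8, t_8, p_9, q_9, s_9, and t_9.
p_1 = 128
q_1 = 320
p_2 = 200
q_2 = 280
s_2 = 256
t_2 = 368
a_3 = 56
b_3 = 72
c_3 = 32
s_4 = 248
t_4 = 112
a_5 = 304
b_5 = 456
c_5 = 48
u_6 = 336
v_6 = 72
a_7 = 472
b_7 = 432
c_7 = 40
s_8 = 344
t_8 = 464
p_9 = 464
q_9 = 72
s_9 = 496
t_9 = 208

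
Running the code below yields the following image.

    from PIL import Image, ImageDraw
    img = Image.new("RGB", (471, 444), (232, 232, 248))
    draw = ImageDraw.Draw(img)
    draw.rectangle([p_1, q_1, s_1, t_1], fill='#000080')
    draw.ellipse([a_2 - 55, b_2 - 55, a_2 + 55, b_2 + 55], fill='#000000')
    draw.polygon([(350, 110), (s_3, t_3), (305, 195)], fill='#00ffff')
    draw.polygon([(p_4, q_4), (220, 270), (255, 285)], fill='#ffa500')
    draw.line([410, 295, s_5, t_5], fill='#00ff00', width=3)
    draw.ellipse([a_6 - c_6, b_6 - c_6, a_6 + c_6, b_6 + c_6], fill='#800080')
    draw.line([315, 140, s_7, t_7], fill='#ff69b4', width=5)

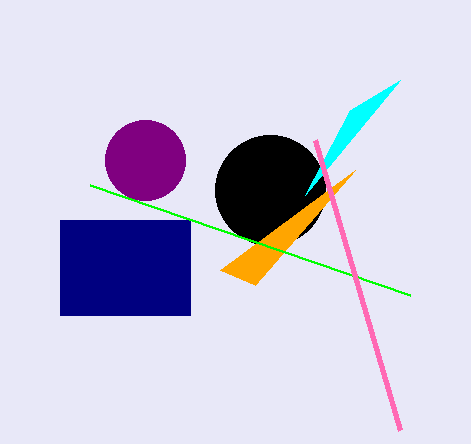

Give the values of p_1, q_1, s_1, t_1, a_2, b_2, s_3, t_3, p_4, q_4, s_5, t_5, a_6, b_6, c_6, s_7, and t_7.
p_1 = 60, q_1 = 220, s_1 = 190, t_1 = 315, a_2 = 270, b_2 = 190, s_3 = 400, t_3 = 80, p_4 = 355, q_4 = 170, s_5 = 90, t_5 = 185, a_6 = 145, b_6 = 160, c_6 = 40, s_7 = 400, t_7 = 430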